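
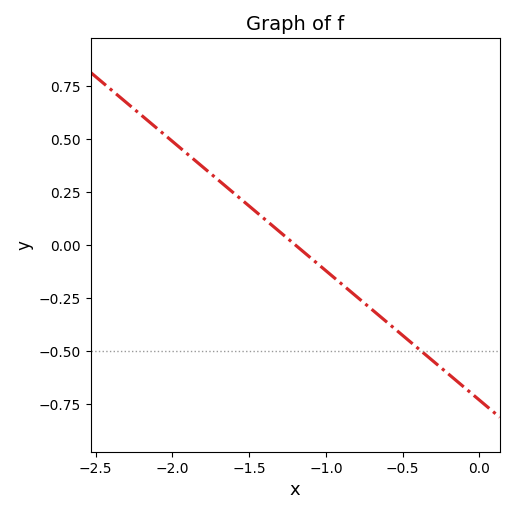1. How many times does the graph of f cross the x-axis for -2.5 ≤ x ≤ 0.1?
1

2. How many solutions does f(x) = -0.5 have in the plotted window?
1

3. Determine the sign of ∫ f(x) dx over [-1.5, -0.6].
negative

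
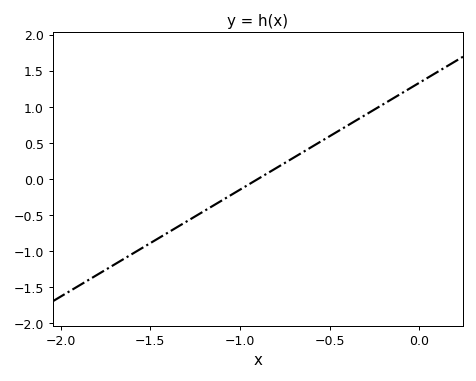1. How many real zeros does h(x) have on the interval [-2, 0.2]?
1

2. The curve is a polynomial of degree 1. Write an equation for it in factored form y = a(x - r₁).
y = 1.48(x + 0.9)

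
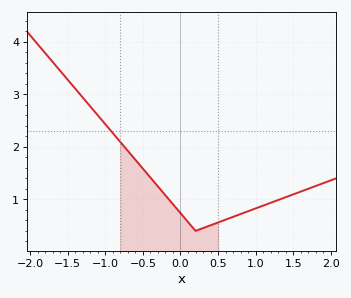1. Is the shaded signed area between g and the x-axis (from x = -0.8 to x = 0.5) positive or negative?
positive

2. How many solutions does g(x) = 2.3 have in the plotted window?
1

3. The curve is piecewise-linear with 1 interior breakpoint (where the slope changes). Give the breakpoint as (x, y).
(0.2, 0.4)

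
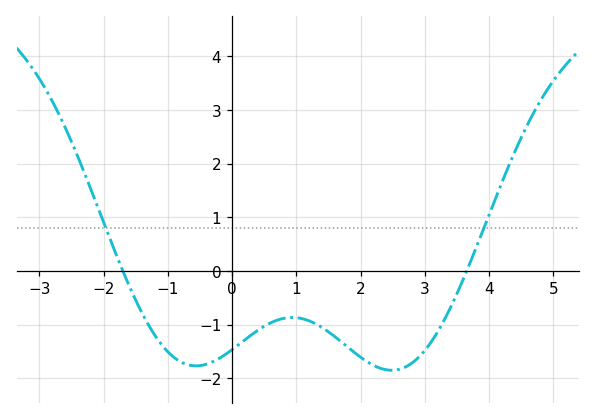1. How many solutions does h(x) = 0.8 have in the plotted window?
2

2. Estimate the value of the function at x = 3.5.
-0.428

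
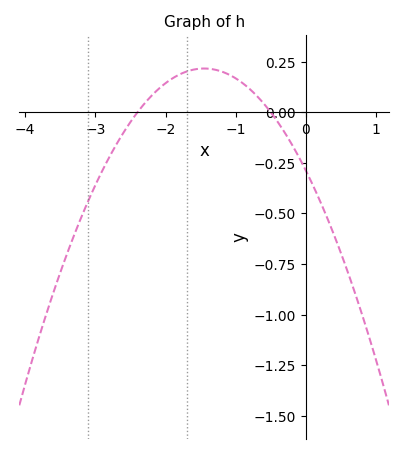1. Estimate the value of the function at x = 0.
-0.28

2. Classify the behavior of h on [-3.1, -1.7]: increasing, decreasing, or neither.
increasing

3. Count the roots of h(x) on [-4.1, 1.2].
2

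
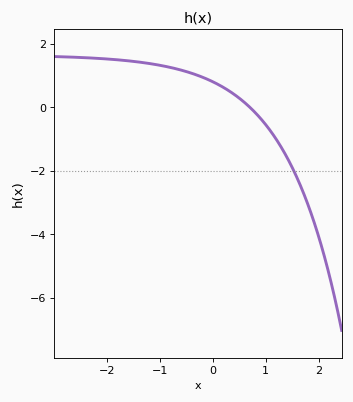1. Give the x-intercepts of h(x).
0.697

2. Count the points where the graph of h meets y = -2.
1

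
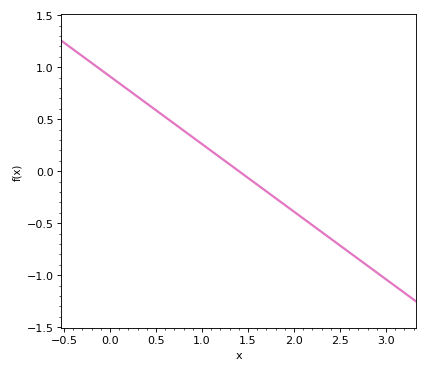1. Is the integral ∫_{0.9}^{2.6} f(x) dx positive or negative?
negative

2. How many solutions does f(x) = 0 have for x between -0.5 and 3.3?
1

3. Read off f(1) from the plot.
0.25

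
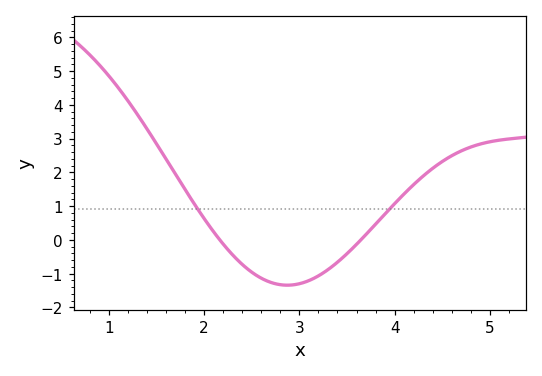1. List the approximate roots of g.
2.2, 3.6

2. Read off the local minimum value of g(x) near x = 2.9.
-1.3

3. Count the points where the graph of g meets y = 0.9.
2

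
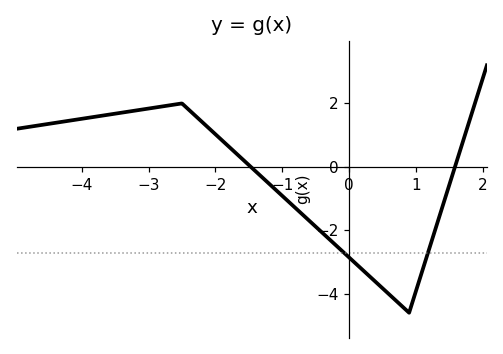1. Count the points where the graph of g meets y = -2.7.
2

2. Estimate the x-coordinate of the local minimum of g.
0.899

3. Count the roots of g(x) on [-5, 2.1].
2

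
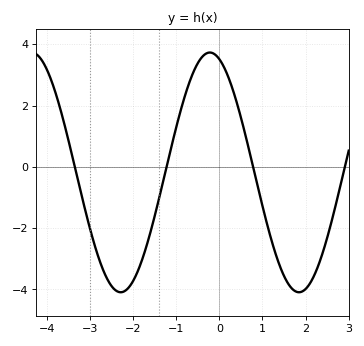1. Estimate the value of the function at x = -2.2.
-4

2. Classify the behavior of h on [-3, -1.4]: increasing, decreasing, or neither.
neither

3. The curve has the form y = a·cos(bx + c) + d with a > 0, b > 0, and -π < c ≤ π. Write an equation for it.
y = 3.91cos(1.5x + 0.33) - 0.18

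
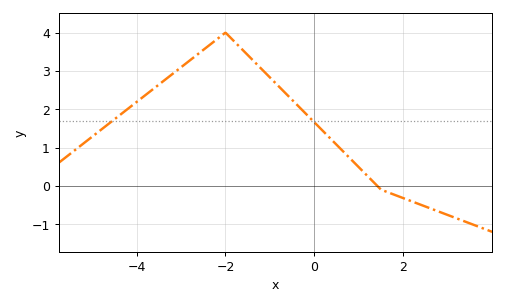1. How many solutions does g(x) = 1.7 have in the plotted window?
2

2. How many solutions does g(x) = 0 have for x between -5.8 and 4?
1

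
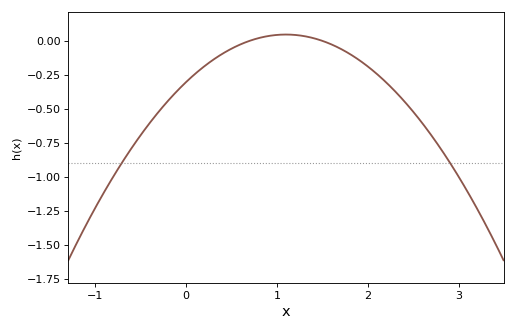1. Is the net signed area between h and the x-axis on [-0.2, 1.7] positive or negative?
negative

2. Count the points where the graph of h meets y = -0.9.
2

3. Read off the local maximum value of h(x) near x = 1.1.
0.046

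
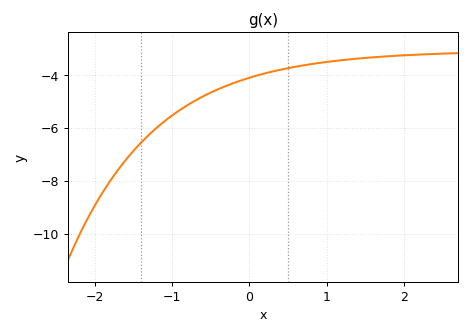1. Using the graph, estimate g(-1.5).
-6.88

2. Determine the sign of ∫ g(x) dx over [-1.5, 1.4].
negative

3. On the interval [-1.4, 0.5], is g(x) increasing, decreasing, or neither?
increasing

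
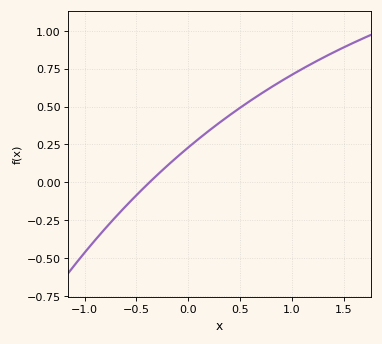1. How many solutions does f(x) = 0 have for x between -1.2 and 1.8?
1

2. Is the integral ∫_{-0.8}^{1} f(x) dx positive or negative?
positive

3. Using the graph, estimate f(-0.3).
0.048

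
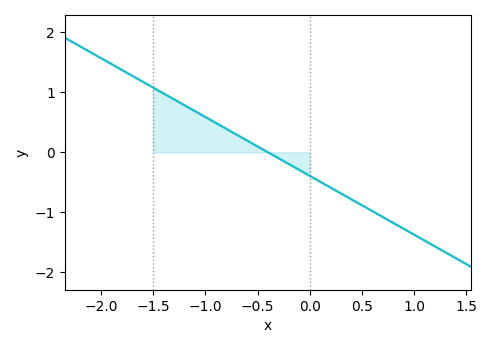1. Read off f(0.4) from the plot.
-0.8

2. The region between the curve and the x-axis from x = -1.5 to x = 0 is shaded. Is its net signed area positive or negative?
positive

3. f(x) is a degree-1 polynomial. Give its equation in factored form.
y = -0.98(x + 0.4)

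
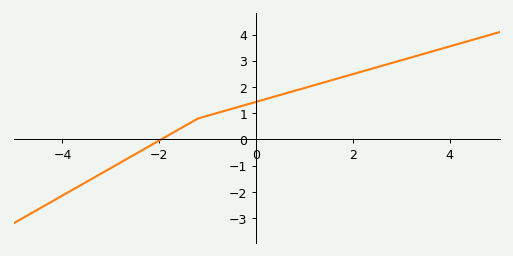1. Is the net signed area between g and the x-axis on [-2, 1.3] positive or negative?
positive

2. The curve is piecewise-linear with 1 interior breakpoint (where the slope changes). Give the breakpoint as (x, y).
(-1.2, 0.8)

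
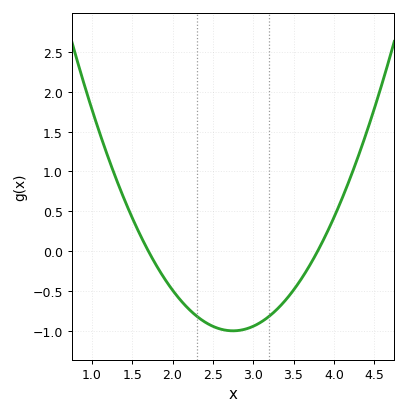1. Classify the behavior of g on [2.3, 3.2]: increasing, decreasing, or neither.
neither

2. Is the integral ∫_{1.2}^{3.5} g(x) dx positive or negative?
negative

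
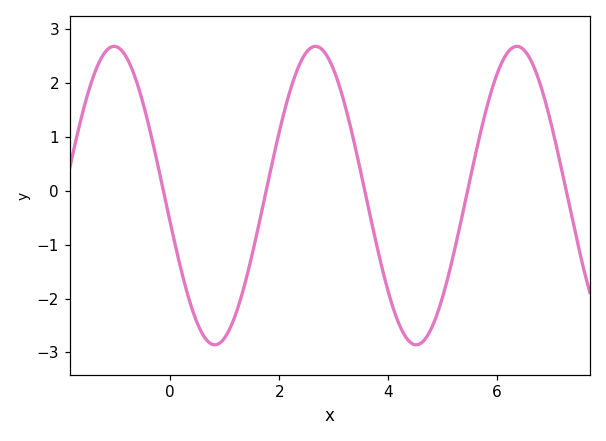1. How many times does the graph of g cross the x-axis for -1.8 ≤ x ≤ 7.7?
5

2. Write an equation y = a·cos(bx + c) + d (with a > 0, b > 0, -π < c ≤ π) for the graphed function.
y = 2.77cos(1.7x + 1.8) - 0.09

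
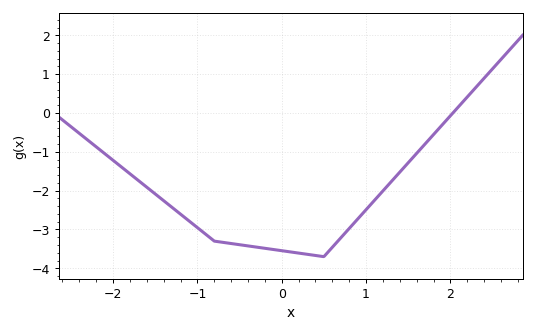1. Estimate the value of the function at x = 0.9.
-2.7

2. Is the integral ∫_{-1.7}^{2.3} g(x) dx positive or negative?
negative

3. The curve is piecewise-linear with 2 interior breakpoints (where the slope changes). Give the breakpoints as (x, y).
(-0.8, -3.3); (0.5, -3.7)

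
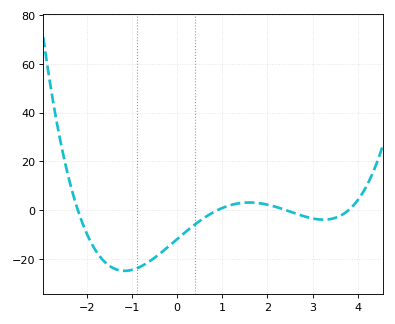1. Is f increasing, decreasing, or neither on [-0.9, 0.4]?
increasing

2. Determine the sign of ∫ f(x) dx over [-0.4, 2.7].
negative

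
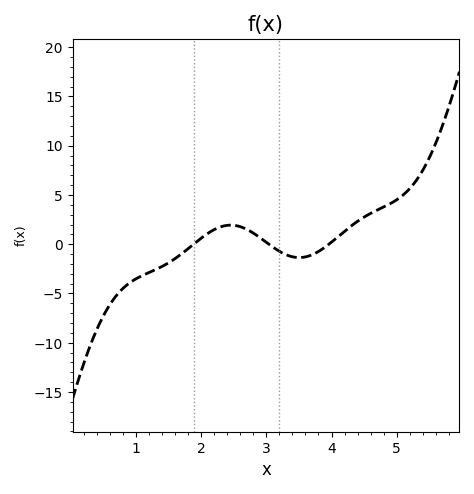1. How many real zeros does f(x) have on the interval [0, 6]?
3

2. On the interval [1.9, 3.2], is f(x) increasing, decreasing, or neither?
neither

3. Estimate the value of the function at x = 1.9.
0.075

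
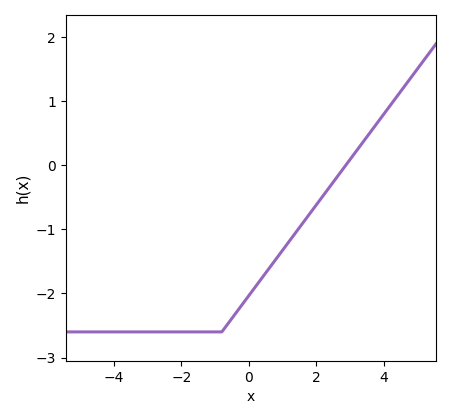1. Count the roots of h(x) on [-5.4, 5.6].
1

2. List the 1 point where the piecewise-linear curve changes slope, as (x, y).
(-0.8, -2.6)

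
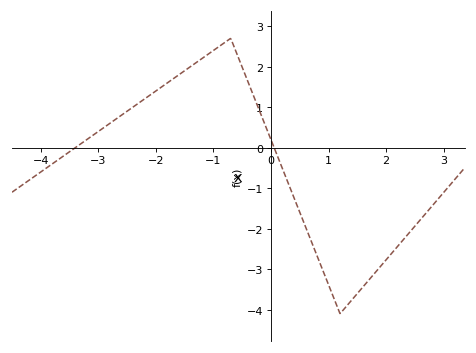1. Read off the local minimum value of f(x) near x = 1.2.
-4.1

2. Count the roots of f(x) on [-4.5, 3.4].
2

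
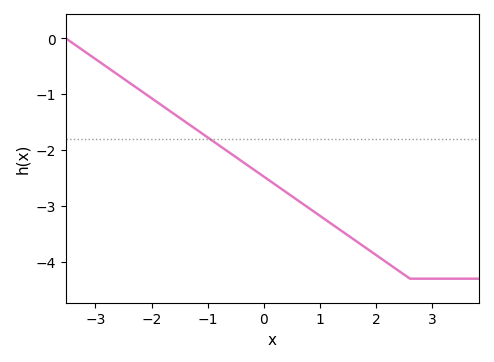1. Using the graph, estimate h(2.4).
-4.2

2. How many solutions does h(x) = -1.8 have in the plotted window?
1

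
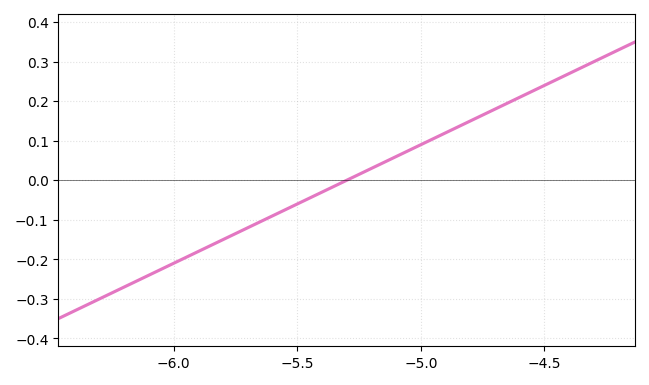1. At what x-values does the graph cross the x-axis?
-5.3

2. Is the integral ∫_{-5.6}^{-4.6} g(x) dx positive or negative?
positive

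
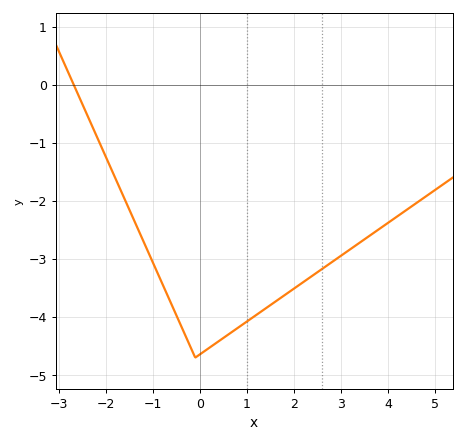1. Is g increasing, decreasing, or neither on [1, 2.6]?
increasing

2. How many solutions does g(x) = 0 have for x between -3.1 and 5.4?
1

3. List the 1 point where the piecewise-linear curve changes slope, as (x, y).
(-0.1, -4.7)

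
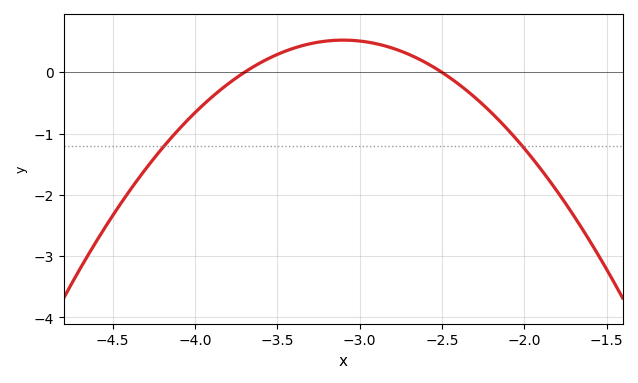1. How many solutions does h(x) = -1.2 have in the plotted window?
2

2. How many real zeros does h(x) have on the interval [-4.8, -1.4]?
2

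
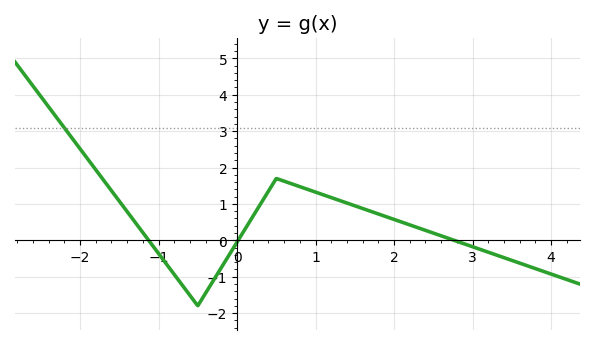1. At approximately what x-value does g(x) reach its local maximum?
0.502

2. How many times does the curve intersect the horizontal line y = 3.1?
1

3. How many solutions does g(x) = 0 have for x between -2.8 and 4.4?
3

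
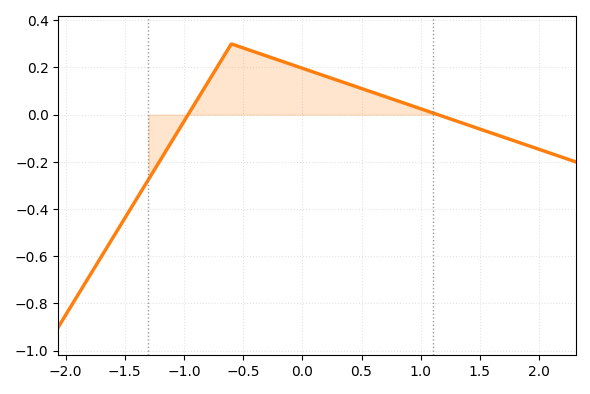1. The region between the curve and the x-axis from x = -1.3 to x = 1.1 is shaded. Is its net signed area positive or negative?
positive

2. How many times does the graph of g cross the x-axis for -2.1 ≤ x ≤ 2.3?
2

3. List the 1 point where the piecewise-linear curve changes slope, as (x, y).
(-0.6, 0.3)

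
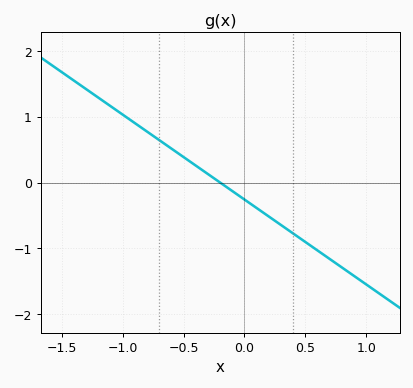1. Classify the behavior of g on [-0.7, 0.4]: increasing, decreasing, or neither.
decreasing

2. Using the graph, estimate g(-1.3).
1.4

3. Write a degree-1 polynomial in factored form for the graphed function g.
y = -1.29(x + 0.2)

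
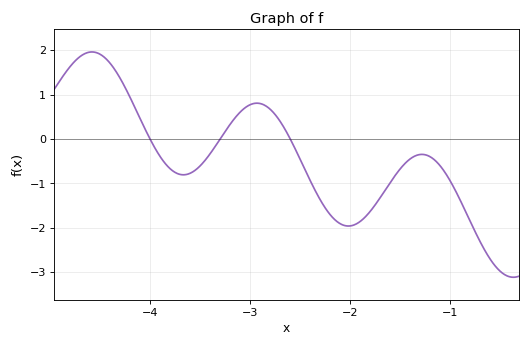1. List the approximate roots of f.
-4, -3.3, -2.6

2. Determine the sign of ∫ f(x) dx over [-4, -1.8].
negative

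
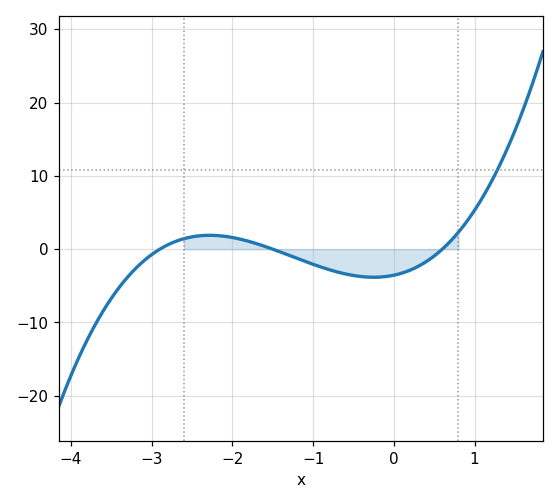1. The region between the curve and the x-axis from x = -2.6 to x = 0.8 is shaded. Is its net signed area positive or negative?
negative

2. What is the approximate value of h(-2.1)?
2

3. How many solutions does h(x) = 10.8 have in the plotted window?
1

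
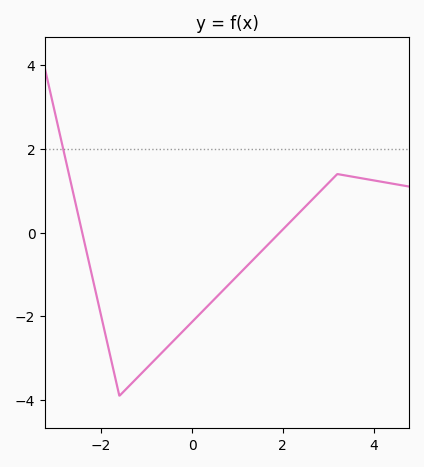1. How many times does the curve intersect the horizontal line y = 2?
1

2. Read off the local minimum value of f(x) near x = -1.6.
-3.9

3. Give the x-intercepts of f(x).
-2.42, 1.93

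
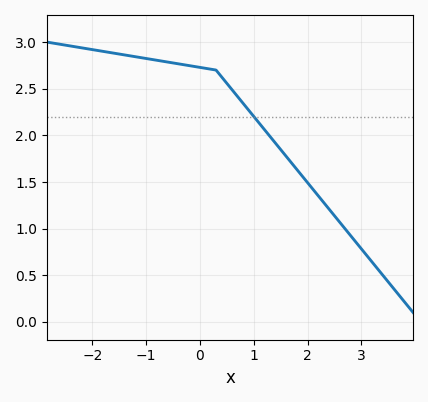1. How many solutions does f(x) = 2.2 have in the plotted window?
1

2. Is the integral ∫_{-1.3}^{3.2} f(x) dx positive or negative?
positive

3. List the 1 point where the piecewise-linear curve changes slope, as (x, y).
(0.3, 2.7)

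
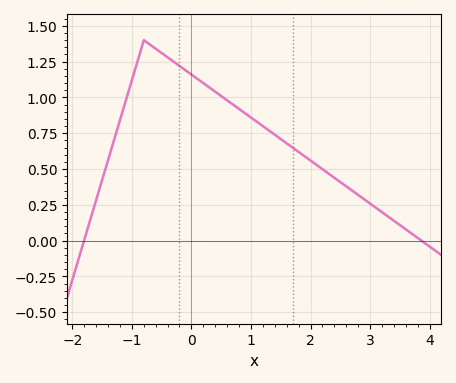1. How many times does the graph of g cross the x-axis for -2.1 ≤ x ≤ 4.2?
2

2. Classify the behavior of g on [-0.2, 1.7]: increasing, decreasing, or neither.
decreasing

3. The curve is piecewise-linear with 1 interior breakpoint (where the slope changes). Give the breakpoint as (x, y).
(-0.8, 1.4)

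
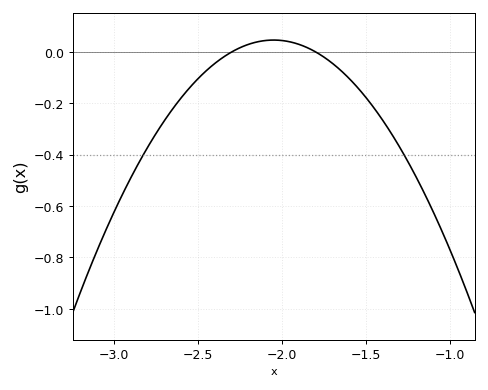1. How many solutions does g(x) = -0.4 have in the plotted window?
2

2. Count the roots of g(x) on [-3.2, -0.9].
2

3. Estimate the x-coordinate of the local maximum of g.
-2.05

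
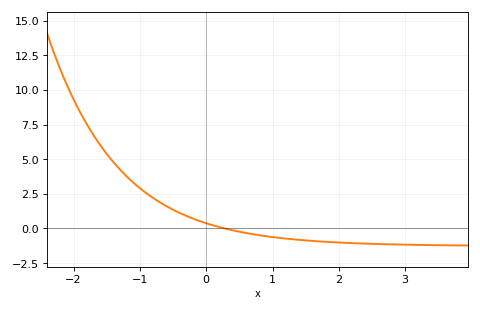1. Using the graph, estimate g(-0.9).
2.54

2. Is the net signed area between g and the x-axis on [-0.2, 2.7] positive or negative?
negative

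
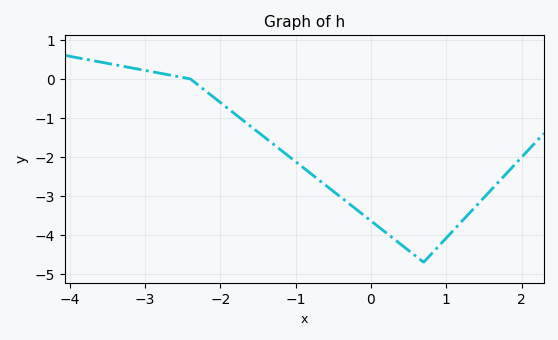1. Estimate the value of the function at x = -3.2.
0.3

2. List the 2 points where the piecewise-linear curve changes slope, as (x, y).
(-2.4, 0); (0.7, -4.7)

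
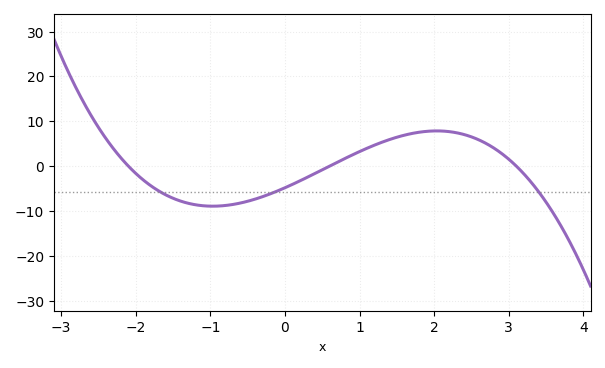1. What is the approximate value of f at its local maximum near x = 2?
8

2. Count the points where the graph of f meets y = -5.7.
3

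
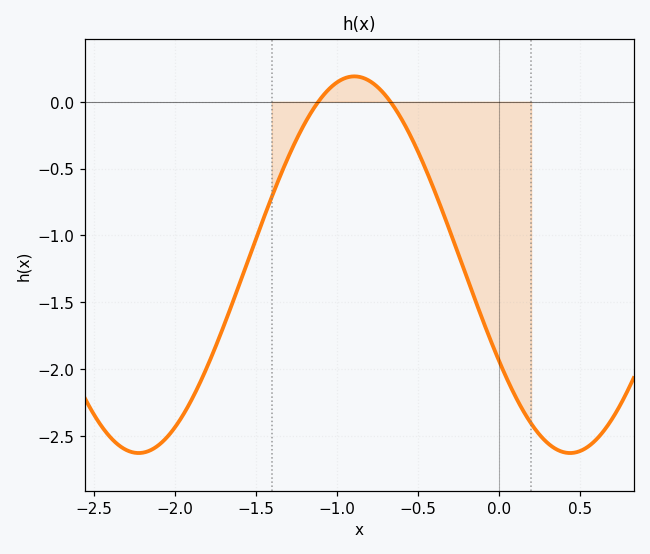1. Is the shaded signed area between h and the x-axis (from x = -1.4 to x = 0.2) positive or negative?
negative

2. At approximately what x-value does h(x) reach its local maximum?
-0.89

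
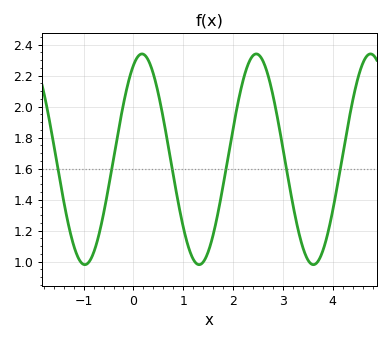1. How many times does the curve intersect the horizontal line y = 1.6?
6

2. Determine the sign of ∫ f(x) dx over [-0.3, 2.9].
positive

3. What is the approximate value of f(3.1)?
1.54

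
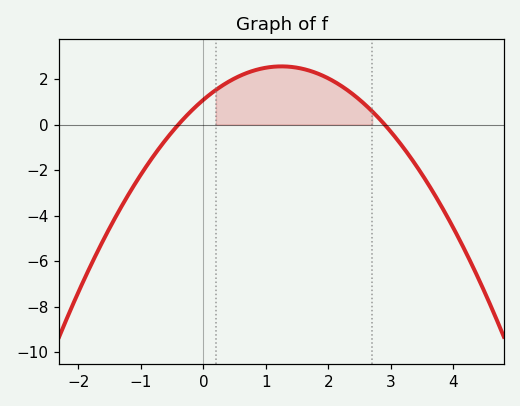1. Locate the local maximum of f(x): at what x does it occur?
1.2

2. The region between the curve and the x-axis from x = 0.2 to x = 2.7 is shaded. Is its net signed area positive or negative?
positive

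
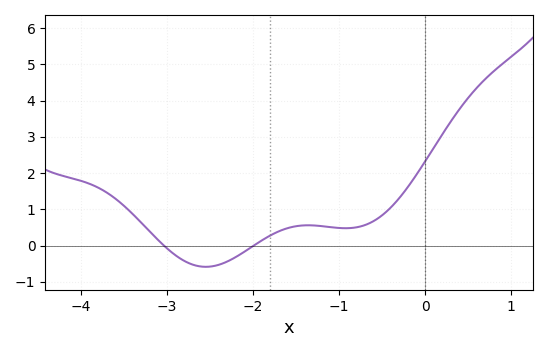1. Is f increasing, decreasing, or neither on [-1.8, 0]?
neither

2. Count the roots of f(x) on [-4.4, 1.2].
2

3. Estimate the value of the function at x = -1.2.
0.535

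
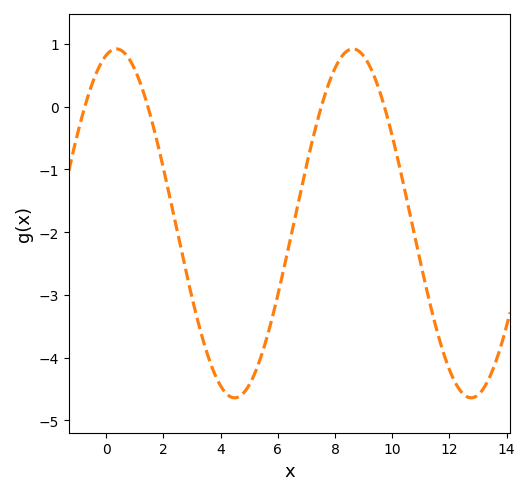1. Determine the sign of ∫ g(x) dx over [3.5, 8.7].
negative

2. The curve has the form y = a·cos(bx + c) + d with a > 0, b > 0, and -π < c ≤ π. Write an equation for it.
y = 2.78cos(0.76x - 0.27) - 1.86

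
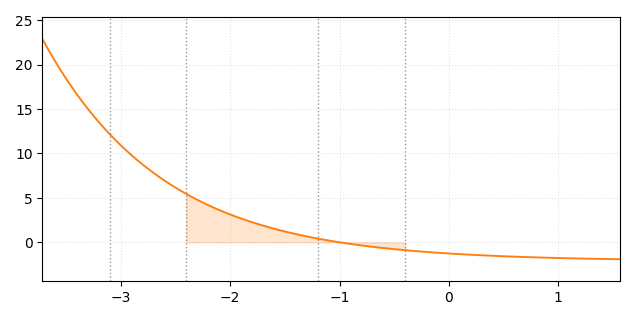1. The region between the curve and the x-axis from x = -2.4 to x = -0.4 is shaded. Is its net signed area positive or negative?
positive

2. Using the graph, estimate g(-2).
3.14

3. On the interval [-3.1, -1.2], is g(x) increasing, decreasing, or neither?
decreasing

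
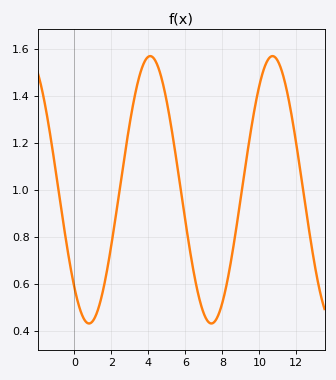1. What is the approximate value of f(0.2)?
0.52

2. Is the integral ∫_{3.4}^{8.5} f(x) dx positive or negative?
positive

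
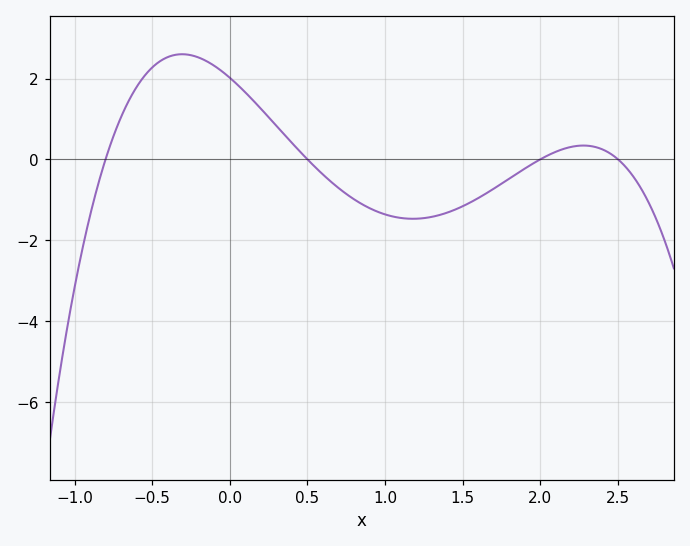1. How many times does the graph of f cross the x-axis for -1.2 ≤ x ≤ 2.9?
4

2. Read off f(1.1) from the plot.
-1.4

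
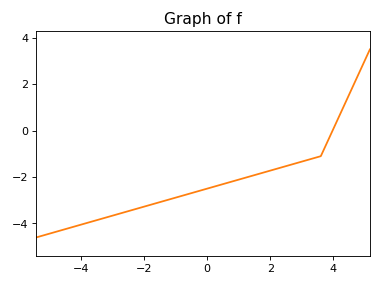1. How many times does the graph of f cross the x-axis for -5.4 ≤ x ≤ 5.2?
1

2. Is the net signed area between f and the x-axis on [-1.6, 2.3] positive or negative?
negative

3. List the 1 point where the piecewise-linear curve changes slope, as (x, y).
(3.6, -1.1)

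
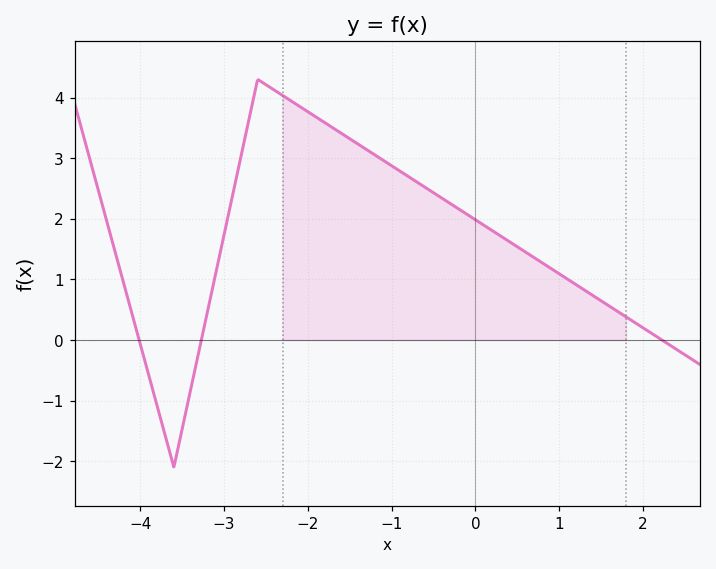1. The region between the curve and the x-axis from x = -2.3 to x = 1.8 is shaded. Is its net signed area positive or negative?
positive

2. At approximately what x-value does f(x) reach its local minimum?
-3.6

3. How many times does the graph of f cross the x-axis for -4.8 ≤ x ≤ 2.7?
3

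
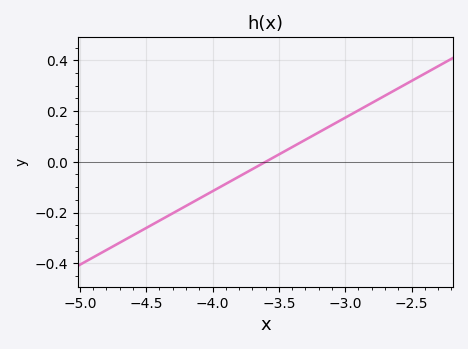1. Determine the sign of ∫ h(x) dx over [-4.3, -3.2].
negative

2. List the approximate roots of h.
-3.6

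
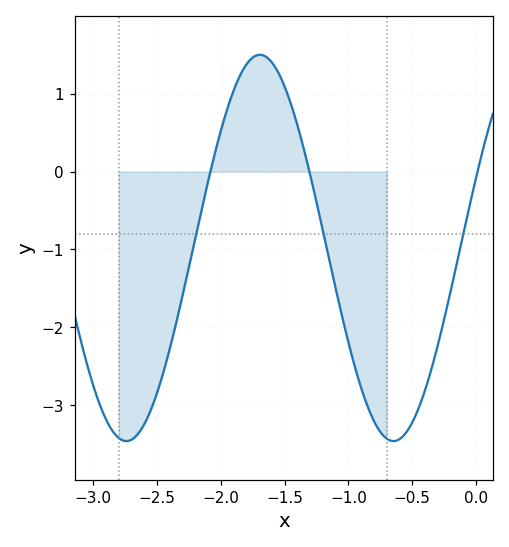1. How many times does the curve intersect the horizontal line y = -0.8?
3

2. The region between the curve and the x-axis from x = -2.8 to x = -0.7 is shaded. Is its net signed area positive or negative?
negative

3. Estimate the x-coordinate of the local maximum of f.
-1.69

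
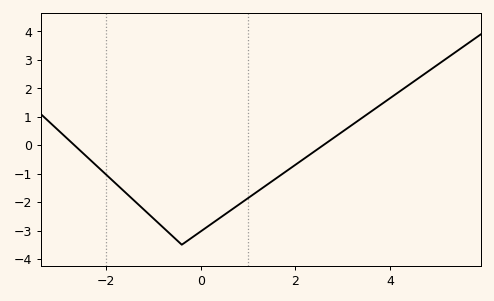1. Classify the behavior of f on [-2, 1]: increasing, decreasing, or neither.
neither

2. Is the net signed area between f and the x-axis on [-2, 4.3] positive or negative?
negative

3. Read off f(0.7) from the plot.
-2.2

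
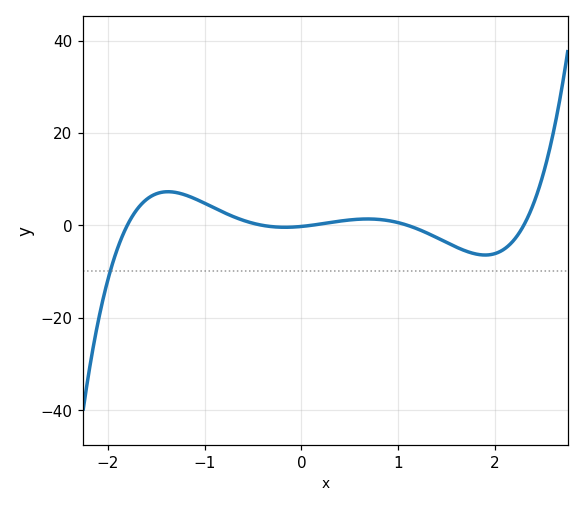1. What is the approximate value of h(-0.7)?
2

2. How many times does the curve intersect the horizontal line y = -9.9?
1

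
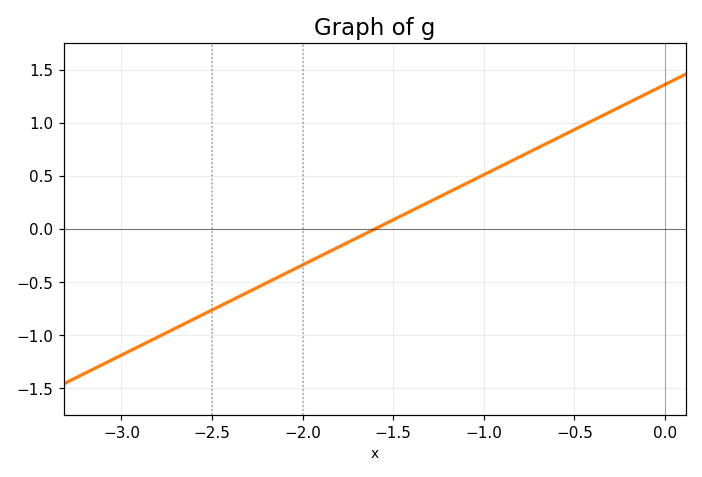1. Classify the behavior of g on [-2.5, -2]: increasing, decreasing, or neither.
increasing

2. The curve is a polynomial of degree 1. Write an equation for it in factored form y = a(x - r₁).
y = 0.85(x + 1.6)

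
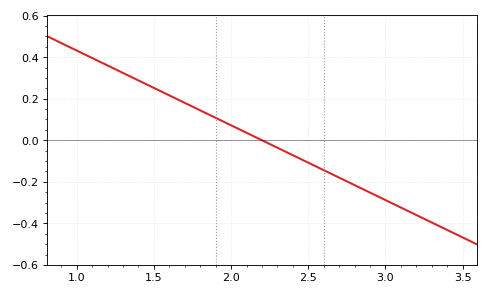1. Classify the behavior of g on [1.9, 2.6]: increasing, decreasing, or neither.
decreasing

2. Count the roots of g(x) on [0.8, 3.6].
1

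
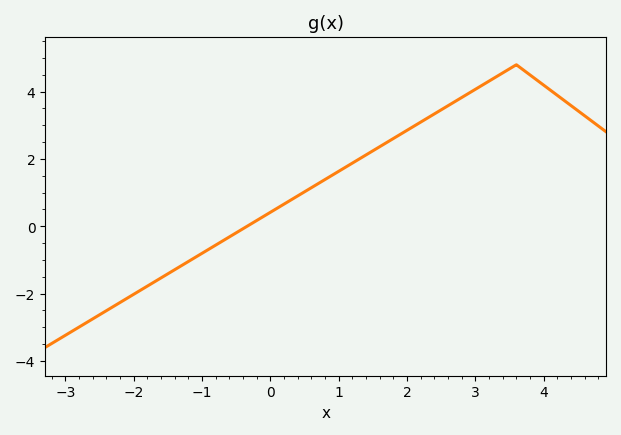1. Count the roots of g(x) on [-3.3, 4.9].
1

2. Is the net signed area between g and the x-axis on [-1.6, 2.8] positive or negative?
positive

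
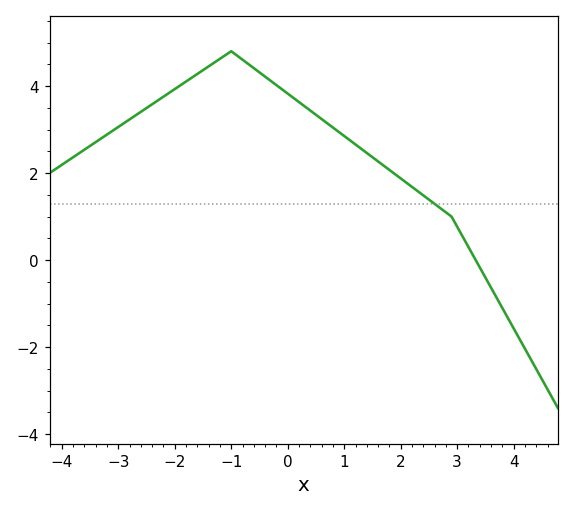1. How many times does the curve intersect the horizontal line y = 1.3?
1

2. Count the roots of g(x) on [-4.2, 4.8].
1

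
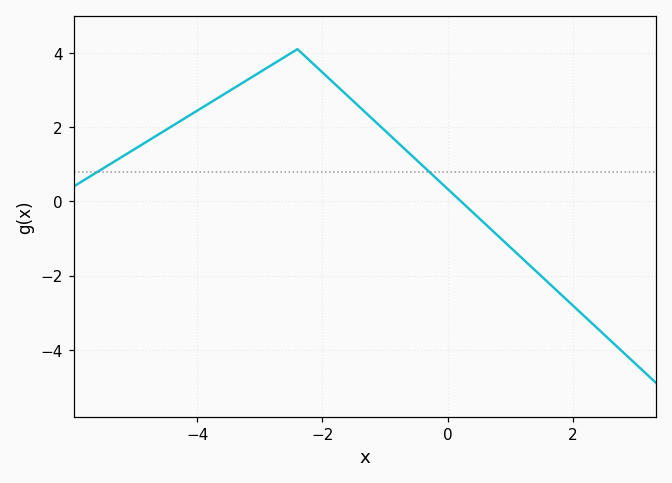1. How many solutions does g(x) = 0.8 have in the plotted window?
2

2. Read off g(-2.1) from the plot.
3.6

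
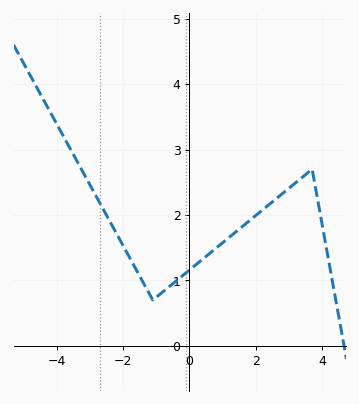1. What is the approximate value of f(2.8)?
2.3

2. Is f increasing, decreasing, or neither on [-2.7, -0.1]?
neither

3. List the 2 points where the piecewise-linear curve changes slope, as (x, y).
(-1.1, 0.7); (3.7, 2.7)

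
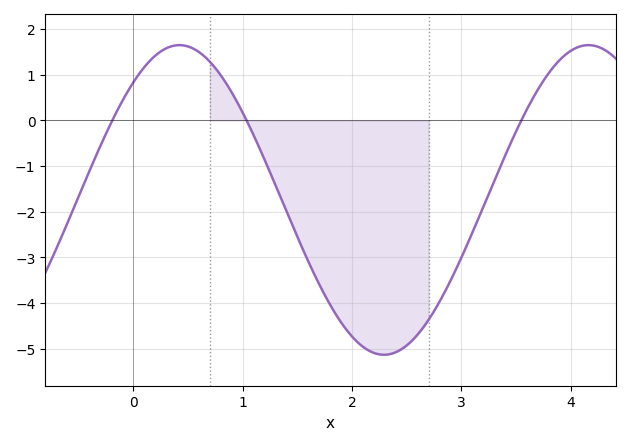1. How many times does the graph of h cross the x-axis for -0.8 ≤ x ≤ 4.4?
3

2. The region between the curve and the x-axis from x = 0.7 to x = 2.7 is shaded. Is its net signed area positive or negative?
negative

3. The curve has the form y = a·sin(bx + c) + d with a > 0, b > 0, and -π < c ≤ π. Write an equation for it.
y = 3.39sin(1.7x + 0.86) - 1.74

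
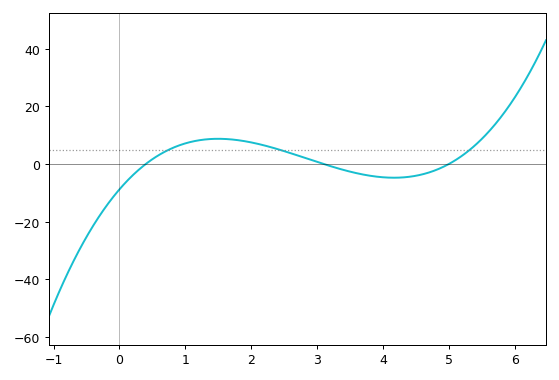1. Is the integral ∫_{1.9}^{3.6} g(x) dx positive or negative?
positive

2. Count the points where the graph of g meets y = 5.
3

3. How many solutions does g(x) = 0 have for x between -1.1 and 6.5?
3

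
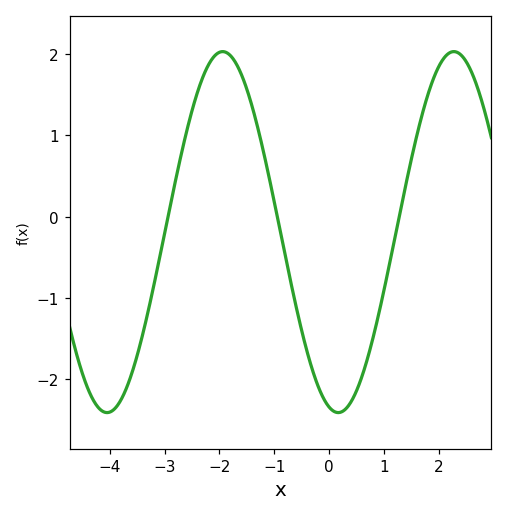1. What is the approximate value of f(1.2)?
-0.3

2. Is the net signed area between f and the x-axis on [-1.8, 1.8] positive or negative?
negative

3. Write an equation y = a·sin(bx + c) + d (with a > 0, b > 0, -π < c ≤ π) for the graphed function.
y = 2.22sin(1.5x - 1.8) - 0.19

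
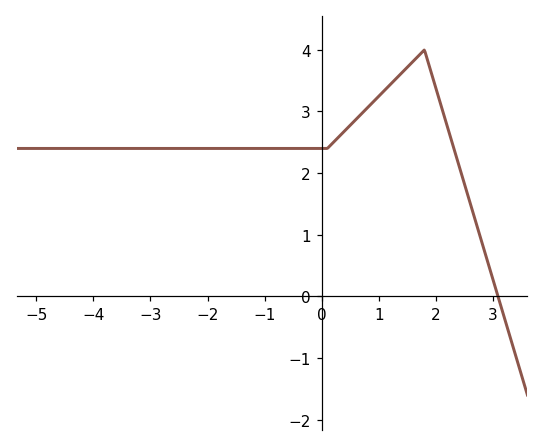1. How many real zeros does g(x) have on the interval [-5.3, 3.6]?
1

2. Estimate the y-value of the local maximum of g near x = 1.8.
4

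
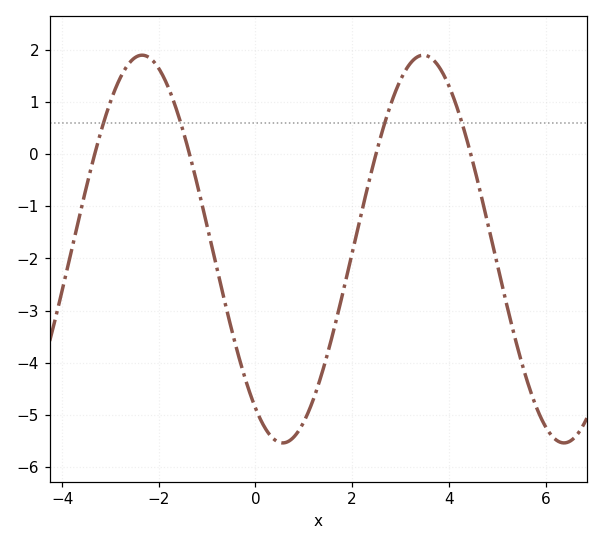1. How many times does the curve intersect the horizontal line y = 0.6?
4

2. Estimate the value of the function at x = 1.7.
-3.07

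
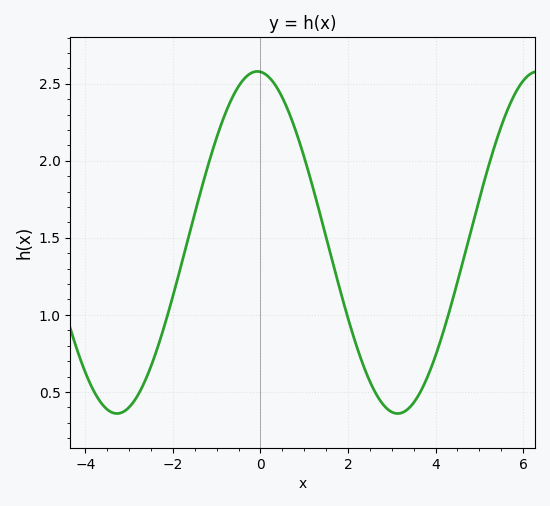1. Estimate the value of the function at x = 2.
0.978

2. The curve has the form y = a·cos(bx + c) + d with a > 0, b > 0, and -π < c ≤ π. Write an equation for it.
y = 1.11cos(0.98x + 0.07) + 1.47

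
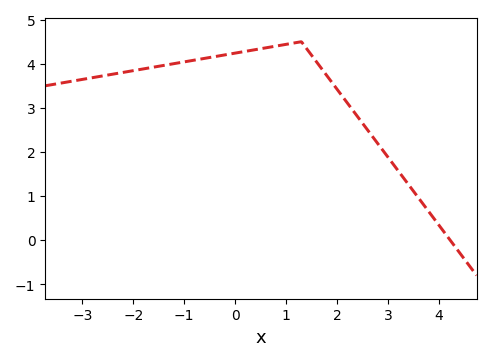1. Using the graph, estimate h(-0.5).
4.14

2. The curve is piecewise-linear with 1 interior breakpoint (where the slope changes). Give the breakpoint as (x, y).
(1.3, 4.5)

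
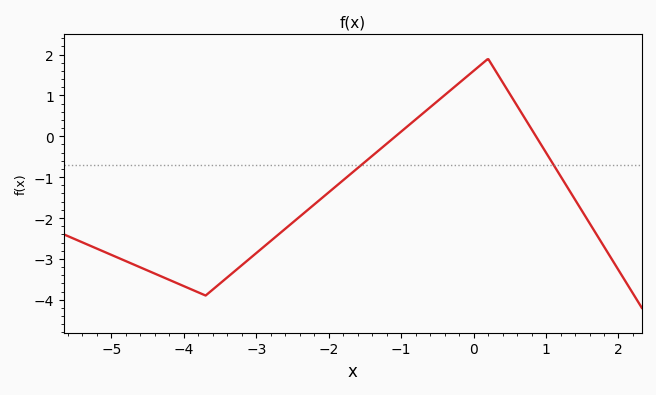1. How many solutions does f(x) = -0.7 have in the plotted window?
2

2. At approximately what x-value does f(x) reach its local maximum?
0.2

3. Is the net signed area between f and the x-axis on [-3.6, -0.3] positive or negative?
negative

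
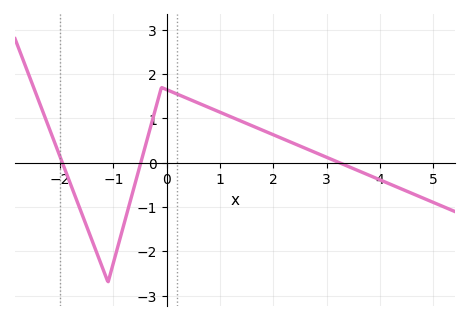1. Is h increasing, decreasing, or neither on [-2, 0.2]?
neither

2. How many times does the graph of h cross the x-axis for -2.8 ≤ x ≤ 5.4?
3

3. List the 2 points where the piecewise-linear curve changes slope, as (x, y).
(-1.1, -2.7); (-0.1, 1.7)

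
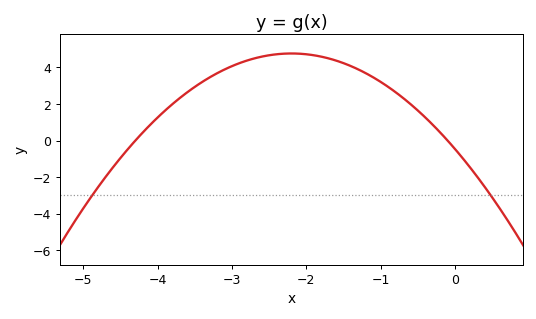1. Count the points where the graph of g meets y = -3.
2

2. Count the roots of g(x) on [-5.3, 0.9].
2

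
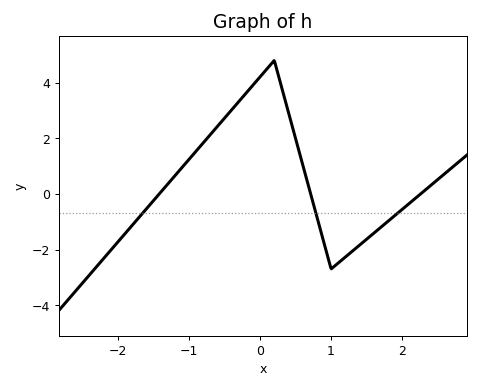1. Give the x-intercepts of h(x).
-1.4, 0.7, 2.3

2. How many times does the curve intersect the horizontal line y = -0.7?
3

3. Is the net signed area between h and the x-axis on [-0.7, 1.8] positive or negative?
positive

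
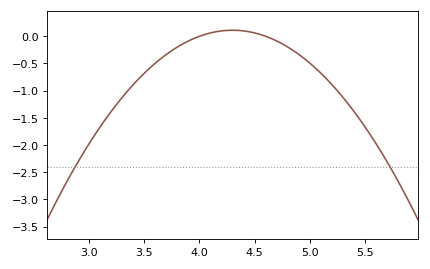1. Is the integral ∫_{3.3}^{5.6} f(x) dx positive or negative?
negative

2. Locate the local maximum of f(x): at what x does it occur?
4.3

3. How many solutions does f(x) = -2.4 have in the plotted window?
2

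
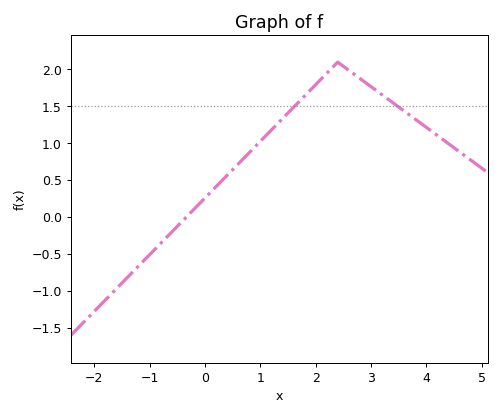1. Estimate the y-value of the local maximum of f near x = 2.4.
2.1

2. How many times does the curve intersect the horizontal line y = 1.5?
2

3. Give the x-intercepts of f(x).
-0.339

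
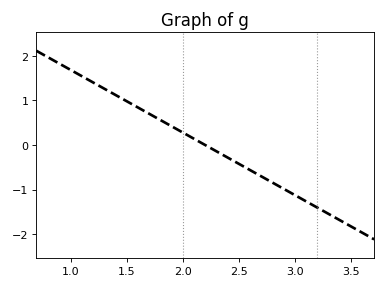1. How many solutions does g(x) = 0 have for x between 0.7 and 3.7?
1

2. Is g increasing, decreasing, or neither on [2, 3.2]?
decreasing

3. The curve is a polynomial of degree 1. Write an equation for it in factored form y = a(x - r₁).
y = -1.4(x - 2.2)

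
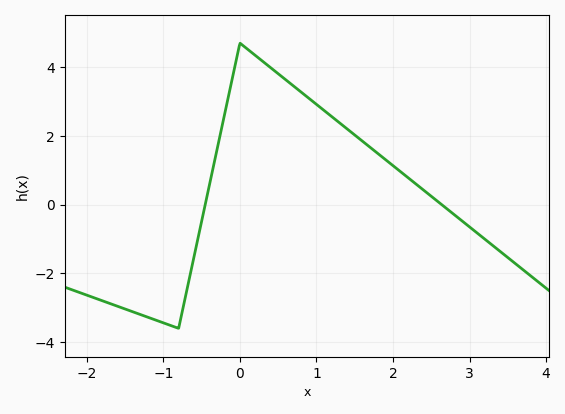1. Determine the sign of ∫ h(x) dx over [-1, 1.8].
positive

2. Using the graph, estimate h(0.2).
4.34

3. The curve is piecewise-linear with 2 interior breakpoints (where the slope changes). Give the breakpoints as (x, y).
(-0.8, -3.6); (0, 4.7)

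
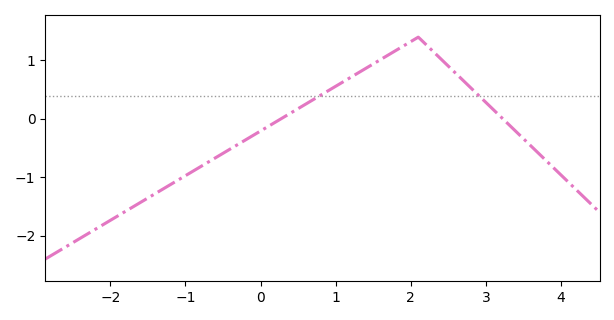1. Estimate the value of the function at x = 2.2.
1.28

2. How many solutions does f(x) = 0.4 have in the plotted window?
2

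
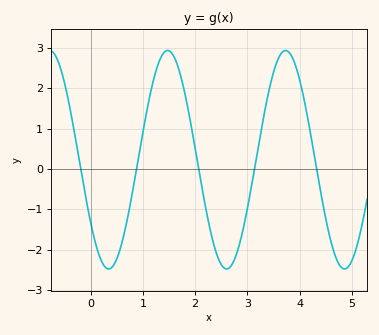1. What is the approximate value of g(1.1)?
1.6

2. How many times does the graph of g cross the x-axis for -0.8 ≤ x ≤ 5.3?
5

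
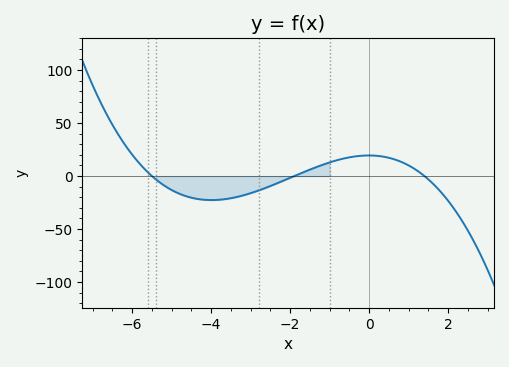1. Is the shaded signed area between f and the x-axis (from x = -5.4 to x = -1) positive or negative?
negative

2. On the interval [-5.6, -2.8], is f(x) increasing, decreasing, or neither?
neither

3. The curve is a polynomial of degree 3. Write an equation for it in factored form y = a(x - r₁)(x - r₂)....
y = -1.33(x + 5.5)(x + 1.9)(x - 1.4)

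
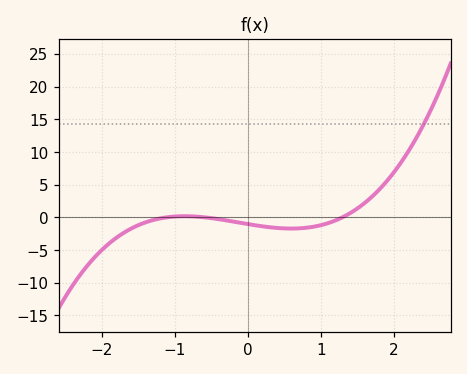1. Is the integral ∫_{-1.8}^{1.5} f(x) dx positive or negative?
negative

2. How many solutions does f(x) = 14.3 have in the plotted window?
1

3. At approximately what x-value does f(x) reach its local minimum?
0.599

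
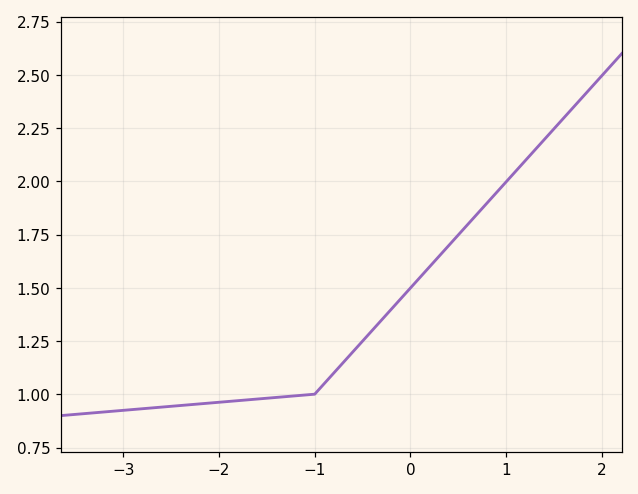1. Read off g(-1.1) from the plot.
0.996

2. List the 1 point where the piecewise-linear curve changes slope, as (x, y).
(-1, 1)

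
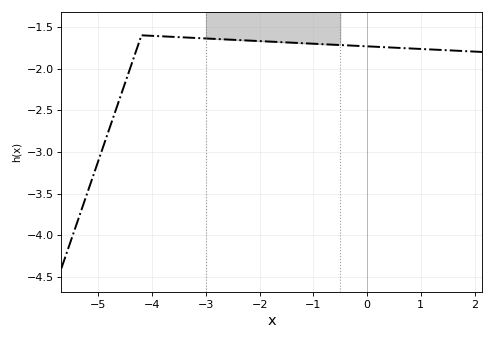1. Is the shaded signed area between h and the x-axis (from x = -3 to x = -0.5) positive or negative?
negative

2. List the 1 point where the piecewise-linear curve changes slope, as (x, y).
(-4.2, -1.6)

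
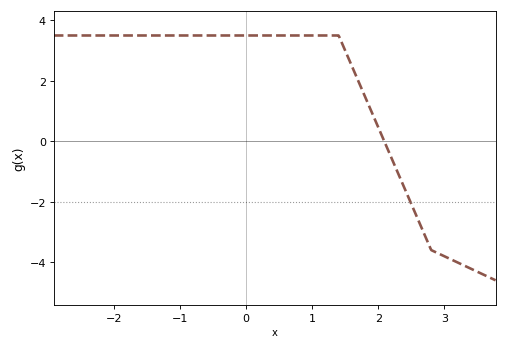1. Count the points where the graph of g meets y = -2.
1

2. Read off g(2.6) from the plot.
-2.6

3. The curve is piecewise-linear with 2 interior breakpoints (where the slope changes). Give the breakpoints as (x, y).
(1.4, 3.5); (2.8, -3.6)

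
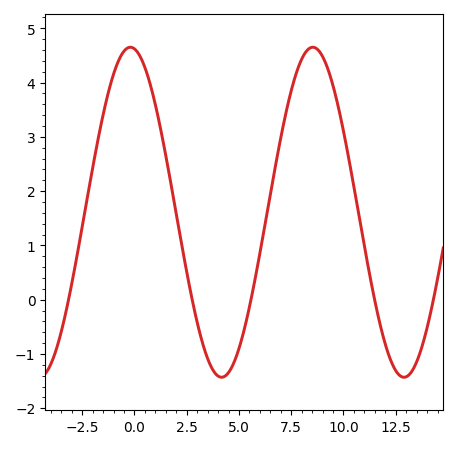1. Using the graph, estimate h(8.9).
4.54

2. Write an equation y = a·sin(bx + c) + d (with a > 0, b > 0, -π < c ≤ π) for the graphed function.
y = 3.04sin(0.72x + 1.71) + 1.61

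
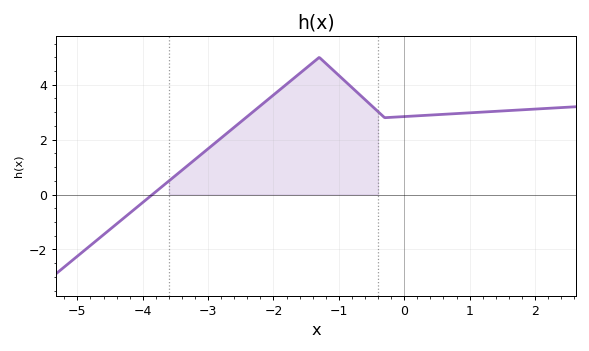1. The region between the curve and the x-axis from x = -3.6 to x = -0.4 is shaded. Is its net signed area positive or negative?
positive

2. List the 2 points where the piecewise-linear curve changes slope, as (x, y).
(-1.3, 5); (-0.3, 2.8)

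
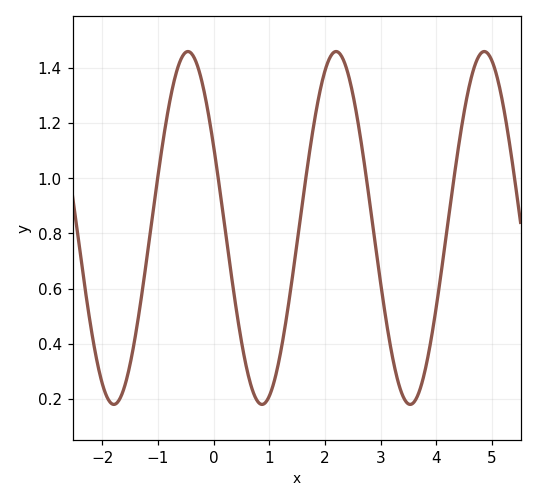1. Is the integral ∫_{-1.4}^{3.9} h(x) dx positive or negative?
positive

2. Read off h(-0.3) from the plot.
1.42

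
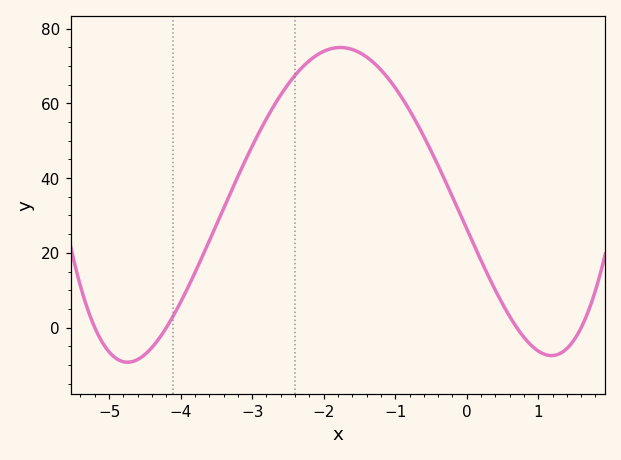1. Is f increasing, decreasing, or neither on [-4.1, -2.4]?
increasing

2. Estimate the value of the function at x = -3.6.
23.2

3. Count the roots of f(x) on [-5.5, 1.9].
4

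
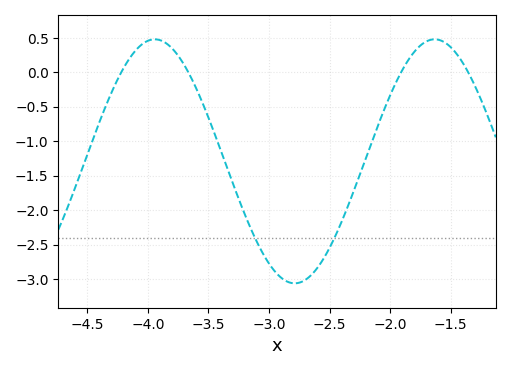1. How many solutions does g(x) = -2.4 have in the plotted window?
2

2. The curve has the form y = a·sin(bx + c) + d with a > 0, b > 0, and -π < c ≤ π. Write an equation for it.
y = 1.77sin(2.7x - 0.27) - 1.29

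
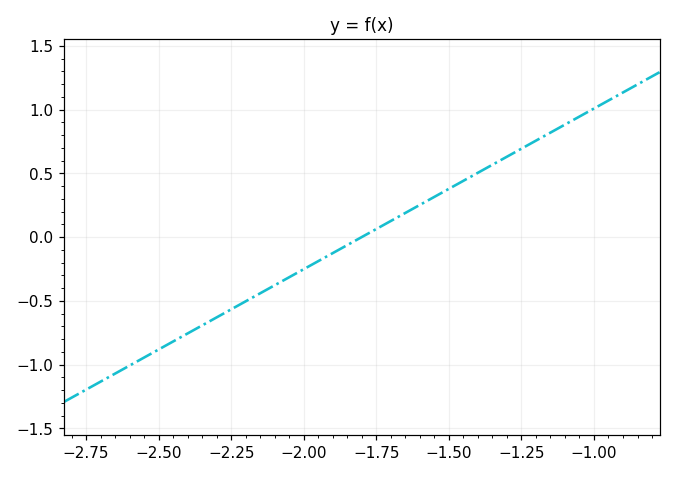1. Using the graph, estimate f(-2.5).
-0.882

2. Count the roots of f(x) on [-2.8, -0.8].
1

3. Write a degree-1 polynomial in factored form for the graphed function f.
y = 1.26(x + 1.8)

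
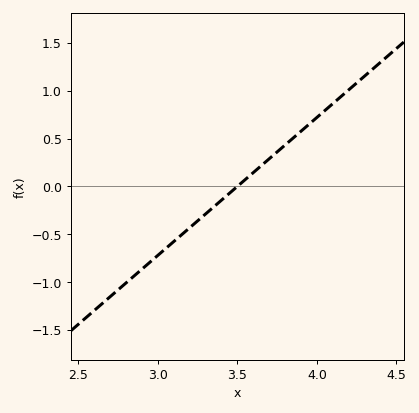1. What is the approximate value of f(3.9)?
0.576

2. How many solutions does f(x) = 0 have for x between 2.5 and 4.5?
1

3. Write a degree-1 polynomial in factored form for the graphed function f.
y = 1.44(x - 3.5)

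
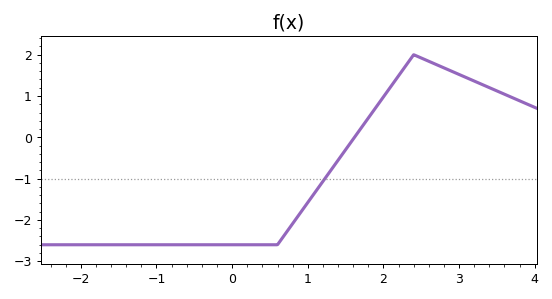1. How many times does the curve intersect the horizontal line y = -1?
1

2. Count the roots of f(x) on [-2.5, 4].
1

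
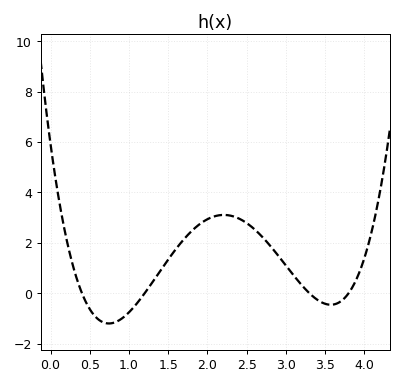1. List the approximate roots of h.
0.4, 1.2, 3.3, 3.8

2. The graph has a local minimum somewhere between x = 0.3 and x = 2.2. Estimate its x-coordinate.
0.7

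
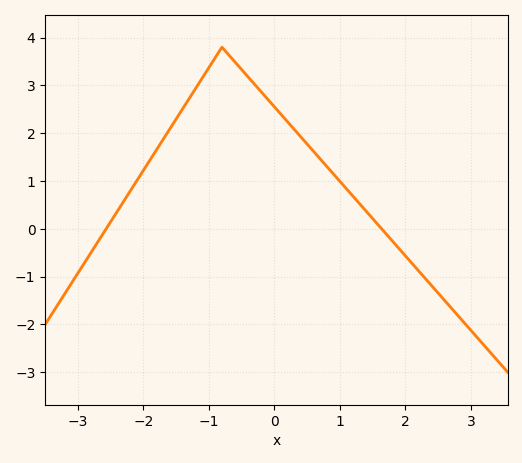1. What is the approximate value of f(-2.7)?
-0.284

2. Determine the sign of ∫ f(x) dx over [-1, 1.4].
positive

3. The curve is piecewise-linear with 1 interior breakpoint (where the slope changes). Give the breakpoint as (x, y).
(-0.8, 3.8)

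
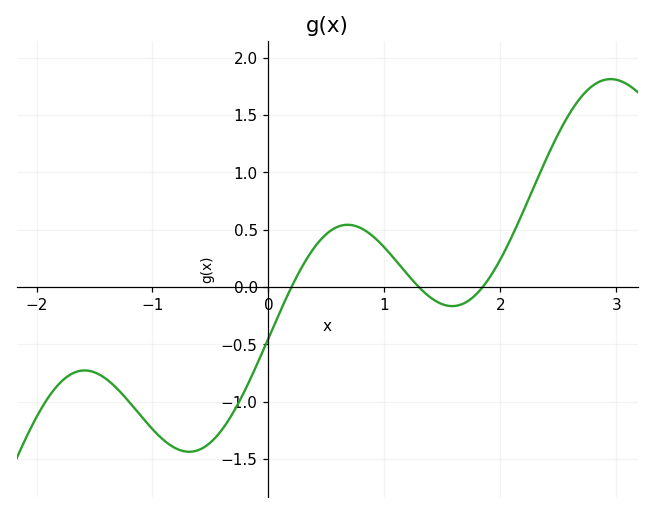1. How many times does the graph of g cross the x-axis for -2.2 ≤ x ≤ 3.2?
3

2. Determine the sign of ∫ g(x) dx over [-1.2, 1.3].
negative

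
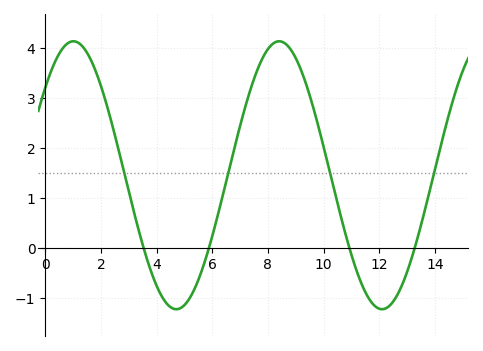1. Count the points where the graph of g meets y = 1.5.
4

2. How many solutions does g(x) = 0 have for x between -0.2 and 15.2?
4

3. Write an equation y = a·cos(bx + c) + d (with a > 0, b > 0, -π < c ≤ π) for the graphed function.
y = 2.68cos(0.85x - 0.86) + 1.46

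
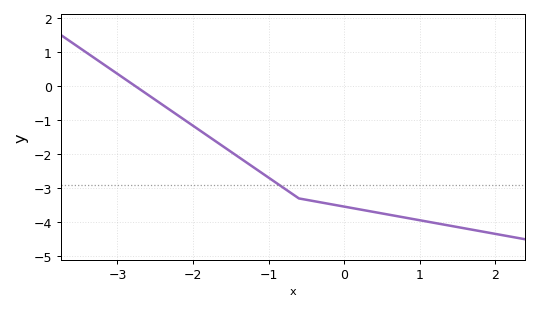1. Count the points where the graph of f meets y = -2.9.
1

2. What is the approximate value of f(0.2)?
-3.62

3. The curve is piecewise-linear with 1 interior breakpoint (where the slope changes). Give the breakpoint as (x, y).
(-0.6, -3.3)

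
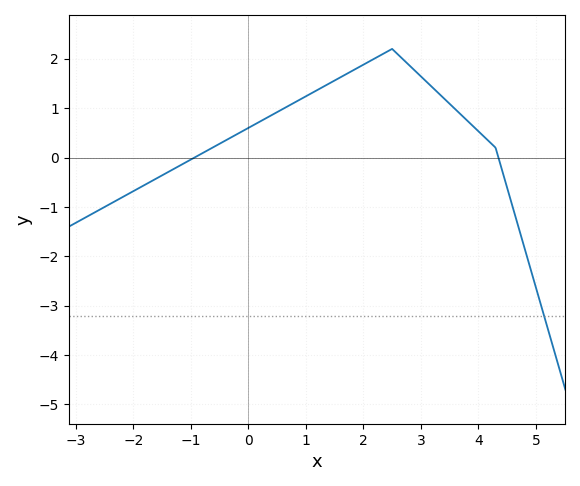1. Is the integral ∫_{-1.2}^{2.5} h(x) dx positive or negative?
positive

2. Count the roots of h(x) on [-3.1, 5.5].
2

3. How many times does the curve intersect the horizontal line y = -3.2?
1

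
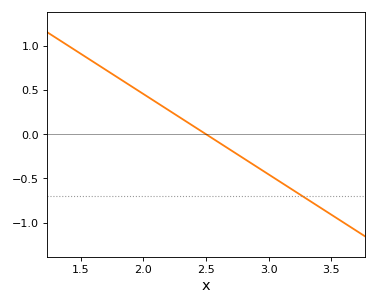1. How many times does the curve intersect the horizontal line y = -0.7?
1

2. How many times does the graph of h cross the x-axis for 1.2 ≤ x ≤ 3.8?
1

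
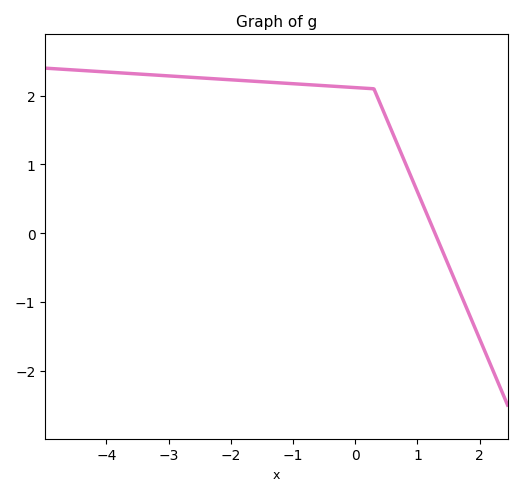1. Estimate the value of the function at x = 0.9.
0.8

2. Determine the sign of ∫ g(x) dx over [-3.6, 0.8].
positive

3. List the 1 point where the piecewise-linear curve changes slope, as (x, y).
(0.3, 2.1)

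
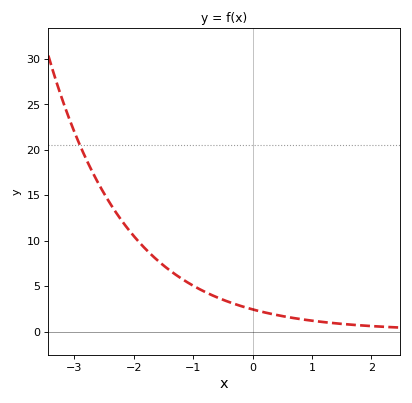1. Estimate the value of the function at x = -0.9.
4.5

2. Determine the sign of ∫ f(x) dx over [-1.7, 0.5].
positive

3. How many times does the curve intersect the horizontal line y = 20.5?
1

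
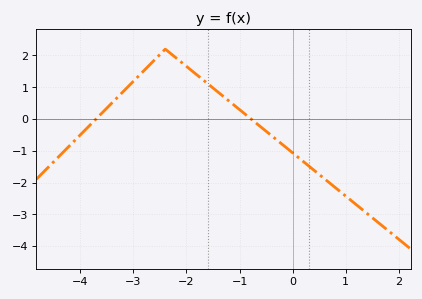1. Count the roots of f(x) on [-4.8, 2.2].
2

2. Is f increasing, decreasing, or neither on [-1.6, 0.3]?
decreasing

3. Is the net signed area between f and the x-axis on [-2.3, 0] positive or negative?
positive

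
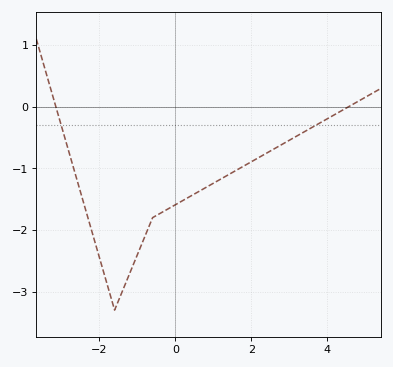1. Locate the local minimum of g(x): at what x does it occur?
-1.6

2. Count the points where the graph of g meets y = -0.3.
2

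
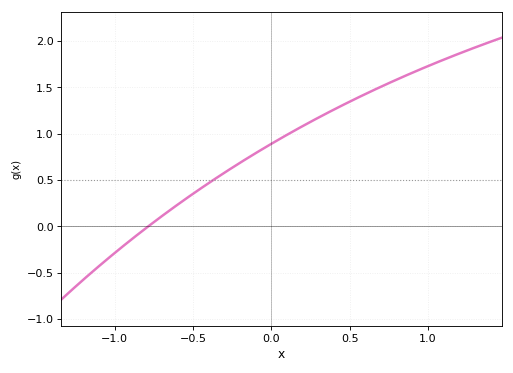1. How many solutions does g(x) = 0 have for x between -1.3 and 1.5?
1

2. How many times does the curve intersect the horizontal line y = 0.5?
1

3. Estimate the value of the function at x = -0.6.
0.25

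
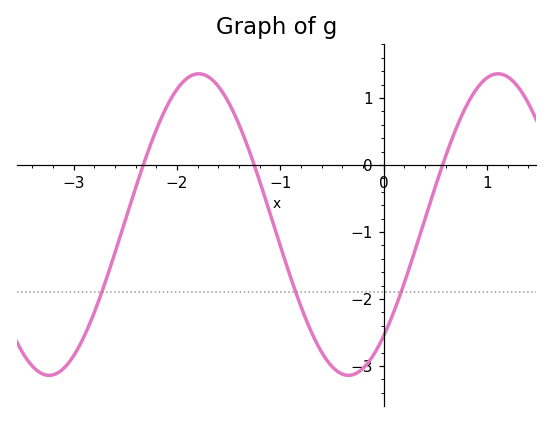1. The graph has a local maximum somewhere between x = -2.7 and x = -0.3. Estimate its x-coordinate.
-1.79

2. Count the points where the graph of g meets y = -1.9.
3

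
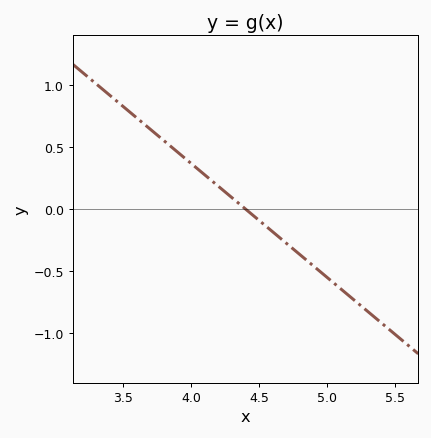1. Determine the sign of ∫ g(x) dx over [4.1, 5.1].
negative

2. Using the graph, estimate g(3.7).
0.644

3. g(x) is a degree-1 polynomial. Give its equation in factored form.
y = -0.92(x - 4.4)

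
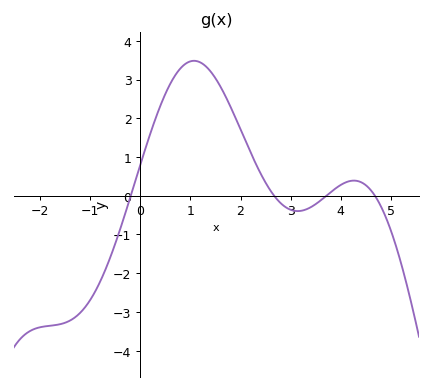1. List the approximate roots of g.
-0.19, 2.67, 3.72, 4.68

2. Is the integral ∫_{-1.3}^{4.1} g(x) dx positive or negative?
positive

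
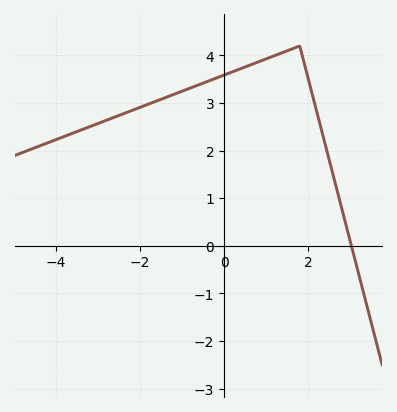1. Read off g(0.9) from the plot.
3.9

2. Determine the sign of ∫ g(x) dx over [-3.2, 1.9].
positive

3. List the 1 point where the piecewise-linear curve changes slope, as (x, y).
(1.8, 4.2)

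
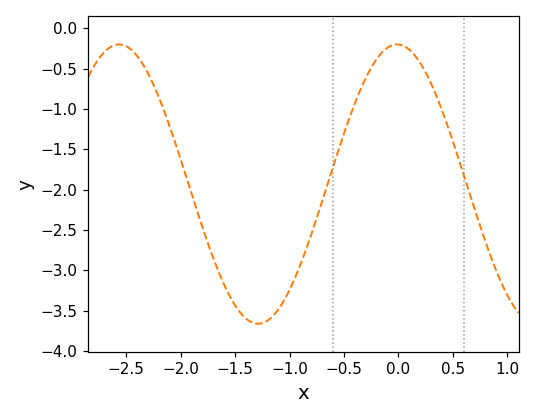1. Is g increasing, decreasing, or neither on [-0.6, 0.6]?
neither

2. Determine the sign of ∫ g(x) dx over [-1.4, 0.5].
negative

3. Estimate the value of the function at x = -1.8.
-2.46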